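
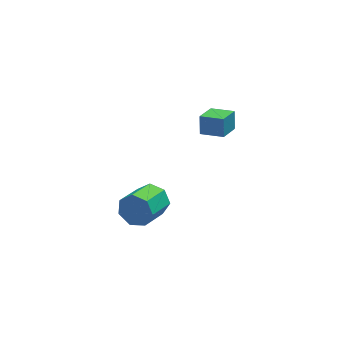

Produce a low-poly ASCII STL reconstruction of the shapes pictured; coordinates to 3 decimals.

solid 
facet normal -0.521 -0.789 0.327
outer loop
vertex 2.637 0.842 3.754
vertex 1.469 1.523 3.535
vertex 2.594 0.411 2.645
endloop
endfacet
facet normal 0.853 -0.497 0.160
outer loop
vertex 3.391 1.617 2.145
vertex 2.637 0.842 3.754
vertex 2.594 0.411 2.645
endloop
endfacet
facet normal -0.521 -0.789 0.327
outer loop
vertex 2.594 0.411 2.645
vertex 1.469 1.523 3.535
vertex 1.426 1.092 2.426
endloop
endfacet
facet normal -0.036 -0.362 -0.931
outer loop
vertex 1.426 1.092 2.426
vertex 3.391 1.617 2.145
vertex 2.594 0.411 2.645
endloop
endfacet
facet normal 0.036 0.362 0.931
outer loop
vertex 2.637 0.842 3.754
vertex 2.266 2.729 3.035
vertex 1.469 1.523 3.535
endloop
endfacet
facet normal 0.853 -0.497 0.160
outer loop
vertex 3.434 2.048 3.254
vertex 2.637 0.842 3.754
vertex 3.391 1.617 2.145
endloop
endfacet
facet normal 0.036 0.362 0.931
outer loop
vertex 3.434 2.048 3.254
vertex 2.266 2.729 3.035
vertex 2.637 0.842 3.754
endloop
endfacet
facet normal -0.853 0.497 -0.160
outer loop
vertex 1.469 1.523 3.535
vertex 2.266 2.729 3.035
vertex 1.426 1.092 2.426
endloop
endfacet
facet normal -0.036 -0.362 -0.931
outer loop
vertex 2.223 2.298 1.926
vertex 3.391 1.617 2.145
vertex 1.426 1.092 2.426
endloop
endfacet
facet normal -0.853 0.497 -0.160
outer loop
vertex 1.426 1.092 2.426
vertex 2.266 2.729 3.035
vertex 2.223 2.298 1.926
endloop
endfacet
facet normal 0.521 0.789 -0.327
outer loop
vertex 2.223 2.298 1.926
vertex 3.434 2.048 3.254
vertex 3.391 1.617 2.145
endloop
endfacet
facet normal 0.521 0.789 -0.327
outer loop
vertex 2.266 2.729 3.035
vertex 3.434 2.048 3.254
vertex 2.223 2.298 1.926
endloop
endfacet
facet normal 0.565 0.756 -0.330
outer loop
vertex -0.331 2.246 -3.408
vertex -0.978 2.349 -4.28
vertex -1.063 2.836 -3.309
endloop
endfacet
facet normal 0.285 0.196 0.938
outer loop
vertex -0.331 2.246 -3.408
vertex -1.063 2.836 -3.309
vertex -1.496 0.688 -2.728
endloop
endfacet
facet normal 0.285 0.196 0.938
outer loop
vertex -1.496 0.688 -2.728
vertex -1.063 2.836 -3.309
vertex -2.228 1.279 -2.629
endloop
endfacet
facet normal -0.566 -0.756 0.330
outer loop
vertex -1.496 0.688 -2.728
vertex -2.228 1.279 -2.629
vertex -2.142 0.791 -3.6
endloop
endfacet
facet normal 0.565 0.756 -0.330
outer loop
vertex -1.063 2.836 -3.309
vertex -0.978 2.349 -4.28
vertex -1.731 3.06 -3.941
endloop
endfacet
facet normal -0.427 0.611 0.667
outer loop
vertex -1.063 2.836 -3.309
vertex -1.731 3.06 -3.941
vertex -2.228 1.279 -2.629
endloop
endfacet
facet normal -0.427 0.611 0.667
outer loop
vertex -2.228 1.279 -2.629
vertex -1.731 3.06 -3.941
vertex -2.896 1.503 -3.261
endloop
endfacet
facet normal -0.566 -0.756 0.330
outer loop
vertex -2.228 1.279 -2.629
vertex -2.896 1.503 -3.261
vertex -2.142 0.791 -3.6
endloop
endfacet
facet normal 0.565 0.756 -0.330
outer loop
vertex -1.731 3.06 -3.941
vertex -0.978 2.349 -4.28
vertex -1.831 2.748 -4.828
endloop
endfacet
facet normal -0.818 0.565 -0.107
outer loop
vertex -1.731 3.06 -3.941
vertex -1.831 2.748 -4.828
vertex -2.896 1.503 -3.261
endloop
endfacet
facet normal -0.818 0.565 -0.107
outer loop
vertex -2.896 1.503 -3.261
vertex -1.831 2.748 -4.828
vertex -2.996 1.191 -4.149
endloop
endfacet
facet normal -0.566 -0.756 0.329
outer loop
vertex -2.896 1.503 -3.261
vertex -2.996 1.191 -4.149
vertex -2.142 0.791 -3.6
endloop
endfacet
facet normal 0.565 0.756 -0.330
outer loop
vertex -1.831 2.748 -4.828
vertex -0.978 2.349 -4.28
vertex -1.288 2.135 -5.302
endloop
endfacet
facet normal -0.592 0.094 -0.800
outer loop
vertex -1.831 2.748 -4.828
vertex -1.288 2.135 -5.302
vertex -2.996 1.191 -4.149
endloop
endfacet
facet normal -0.592 0.094 -0.800
outer loop
vertex -2.996 1.191 -4.149
vertex -1.288 2.135 -5.302
vertex -2.453 0.578 -4.623
endloop
endfacet
facet normal -0.566 -0.756 0.329
outer loop
vertex -2.996 1.191 -4.149
vertex -2.453 0.578 -4.623
vertex -2.142 0.791 -3.6
endloop
endfacet
facet normal 0.566 0.756 -0.330
outer loop
vertex -1.288 2.135 -5.302
vertex -0.978 2.349 -4.28
vertex -0.512 1.683 -5.007
endloop
endfacet
facet normal 0.078 -0.447 -0.891
outer loop
vertex -1.288 2.135 -5.302
vertex -0.512 1.683 -5.007
vertex -2.453 0.578 -4.623
endloop
endfacet
facet normal 0.079 -0.448 -0.891
outer loop
vertex -2.453 0.578 -4.623
vertex -0.512 1.683 -5.007
vertex -1.677 0.126 -4.327
endloop
endfacet
facet normal -0.566 -0.756 0.329
outer loop
vertex -2.453 0.578 -4.623
vertex -1.677 0.126 -4.327
vertex -2.142 0.791 -3.6
endloop
endfacet
facet normal 0.566 0.756 -0.330
outer loop
vertex -0.512 1.683 -5.007
vertex -0.978 2.349 -4.28
vertex -0.086 1.732 -4.164
endloop
endfacet
facet normal 0.691 -0.653 -0.311
outer loop
vertex -0.512 1.683 -5.007
vertex -0.086 1.732 -4.164
vertex -1.677 0.126 -4.327
endloop
endfacet
facet normal 0.691 -0.653 -0.311
outer loop
vertex -1.677 0.126 -4.327
vertex -0.086 1.732 -4.164
vertex -1.251 0.175 -3.484
endloop
endfacet
facet normal -0.566 -0.756 0.330
outer loop
vertex -1.677 0.126 -4.327
vertex -1.251 0.175 -3.484
vertex -2.142 0.791 -3.6
endloop
endfacet
facet normal 0.566 0.756 -0.330
outer loop
vertex -0.086 1.732 -4.164
vertex -0.978 2.349 -4.28
vertex -0.331 2.246 -3.408
endloop
endfacet
facet normal 0.783 -0.366 0.503
outer loop
vertex -0.086 1.732 -4.164
vertex -0.331 2.246 -3.408
vertex -1.251 0.175 -3.484
endloop
endfacet
facet normal 0.783 -0.366 0.502
outer loop
vertex -1.251 0.175 -3.484
vertex -0.331 2.246 -3.408
vertex -1.496 0.688 -2.728
endloop
endfacet
facet normal -0.566 -0.756 0.330
outer loop
vertex -1.251 0.175 -3.484
vertex -1.496 0.688 -2.728
vertex -2.142 0.791 -3.6
endloop
endfacet

endsolid


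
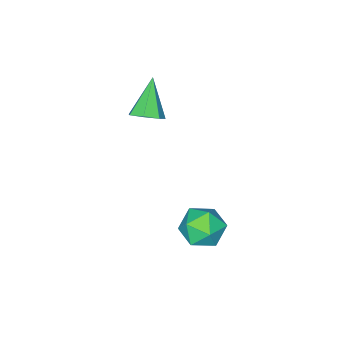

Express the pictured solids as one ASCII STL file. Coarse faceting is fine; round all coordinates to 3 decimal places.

solid 
facet normal -0.071 0.997 0.038
outer loop
vertex 2.641 1.522 -1.46
vertex 2.098 1.46 -0.848
vertex 2.899 1.511 -0.681
endloop
endfacet
facet normal 0.578 0.796 -0.180
outer loop
vertex 2.641 1.522 -1.46
vertex 2.899 1.511 -0.681
vertex 3.305 1.087 -1.254
endloop
endfacet
facet normal 0.500 0.399 -0.769
outer loop
vertex 2.641 1.522 -1.46
vertex 3.305 1.087 -1.254
vertex 2.754 0.774 -1.775
endloop
endfacet
facet normal -0.198 0.355 -0.914
outer loop
vertex 2.641 1.522 -1.46
vertex 2.754 0.774 -1.775
vertex 2.008 1.005 -1.524
endloop
endfacet
facet normal -0.550 0.725 -0.415
outer loop
vertex 2.641 1.522 -1.46
vertex 2.008 1.005 -1.524
vertex 2.098 1.46 -0.848
endloop
endfacet
facet normal 0.863 0.383 0.328
outer loop
vertex 3.305 1.087 -1.254
vertex 2.899 1.511 -0.681
vertex 3.172 0.755 -0.516
endloop
endfacet
facet normal -0.187 0.708 0.681
outer loop
vertex 2.899 1.511 -0.681
vertex 2.098 1.46 -0.848
vertex 2.426 0.986 -0.265
endloop
endfacet
facet normal -0.962 0.268 -0.053
outer loop
vertex 2.098 1.46 -0.848
vertex 2.008 1.005 -1.524
vertex 1.875 0.673 -0.786
endloop
endfacet
facet normal -0.391 -0.329 -0.860
outer loop
vertex 2.008 1.005 -1.524
vertex 2.754 0.774 -1.775
vertex 2.281 0.249 -1.359
endloop
endfacet
facet normal 0.737 -0.258 -0.625
outer loop
vertex 2.754 0.774 -1.775
vertex 3.305 1.087 -1.254
vertex 3.082 0.3 -1.192
endloop
endfacet
facet normal 0.198 -0.355 0.914
outer loop
vertex 2.539 0.238 -0.58
vertex 3.172 0.755 -0.516
vertex 2.426 0.986 -0.265
endloop
endfacet
facet normal -0.500 -0.399 0.769
outer loop
vertex 2.539 0.238 -0.58
vertex 2.426 0.986 -0.265
vertex 1.875 0.673 -0.786
endloop
endfacet
facet normal -0.578 -0.796 0.180
outer loop
vertex 2.539 0.238 -0.58
vertex 1.875 0.673 -0.786
vertex 2.281 0.249 -1.359
endloop
endfacet
facet normal 0.071 -0.997 -0.038
outer loop
vertex 2.539 0.238 -0.58
vertex 2.281 0.249 -1.359
vertex 3.082 0.3 -1.192
endloop
endfacet
facet normal 0.550 -0.725 0.415
outer loop
vertex 2.539 0.238 -0.58
vertex 3.082 0.3 -1.192
vertex 3.172 0.755 -0.516
endloop
endfacet
facet normal 0.391 0.329 0.860
outer loop
vertex 2.426 0.986 -0.265
vertex 3.172 0.755 -0.516
vertex 2.899 1.511 -0.681
endloop
endfacet
facet normal -0.737 0.258 0.625
outer loop
vertex 1.875 0.673 -0.786
vertex 2.426 0.986 -0.265
vertex 2.098 1.46 -0.848
endloop
endfacet
facet normal -0.863 -0.383 -0.328
outer loop
vertex 2.281 0.249 -1.359
vertex 1.875 0.673 -0.786
vertex 2.008 1.005 -1.524
endloop
endfacet
facet normal 0.187 -0.708 -0.681
outer loop
vertex 3.082 0.3 -1.192
vertex 2.281 0.249 -1.359
vertex 2.754 0.774 -1.775
endloop
endfacet
facet normal 0.962 -0.268 0.053
outer loop
vertex 3.172 0.755 -0.516
vertex 3.082 0.3 -1.192
vertex 3.305 1.087 -1.254
endloop
endfacet
facet normal 0.566 0.392 -0.725
outer loop
vertex 1.516 -2.907 1.129
vertex 1.147 -3.164 0.702
vertex 1.101 -2.606 0.968
endloop
endfacet
facet normal 0.075 0.549 0.833
outer loop
vertex 1.516 -2.907 1.129
vertex 1.101 -2.606 0.968
vertex 0.293 -3.756 1.798
endloop
endfacet
facet normal 0.566 0.392 -0.725
outer loop
vertex 1.101 -2.606 0.968
vertex 1.147 -3.164 0.702
vertex 0.72 -2.724 0.607
endloop
endfacet
facet normal -0.592 0.702 0.396
outer loop
vertex 1.101 -2.606 0.968
vertex 0.72 -2.724 0.607
vertex 0.293 -3.756 1.798
endloop
endfacet
facet normal 0.565 0.391 -0.727
outer loop
vertex 0.72 -2.724 0.607
vertex 1.147 -3.164 0.702
vertex 0.66 -3.174 0.318
endloop
endfacet
facet normal -0.963 0.225 -0.150
outer loop
vertex 0.72 -2.724 0.607
vertex 0.66 -3.174 0.318
vertex 0.293 -3.756 1.798
endloop
endfacet
facet normal 0.565 0.392 -0.726
outer loop
vertex 0.66 -3.174 0.318
vertex 1.147 -3.164 0.702
vertex 0.967 -3.616 0.318
endloop
endfacet
facet normal -0.755 -0.524 -0.393
outer loop
vertex 0.66 -3.174 0.318
vertex 0.967 -3.616 0.318
vertex 0.293 -3.756 1.798
endloop
endfacet
facet normal 0.565 0.392 -0.726
outer loop
vertex 0.967 -3.616 0.318
vertex 1.147 -3.164 0.702
vertex 1.409 -3.717 0.607
endloop
endfacet
facet normal -0.126 -0.981 -0.150
outer loop
vertex 0.967 -3.616 0.318
vertex 1.409 -3.717 0.607
vertex 0.293 -3.756 1.798
endloop
endfacet
facet normal 0.565 0.392 -0.726
outer loop
vertex 1.409 -3.717 0.607
vertex 1.147 -3.164 0.702
vertex 1.654 -3.402 0.968
endloop
endfacet
facet normal 0.449 -0.802 0.395
outer loop
vertex 1.409 -3.717 0.607
vertex 1.654 -3.402 0.968
vertex 0.293 -3.756 1.798
endloop
endfacet
facet normal 0.565 0.393 -0.725
outer loop
vertex 1.654 -3.402 0.968
vertex 1.147 -3.164 0.702
vertex 1.516 -2.907 1.129
endloop
endfacet
facet normal 0.540 -0.121 0.833
outer loop
vertex 1.654 -3.402 0.968
vertex 1.516 -2.907 1.129
vertex 0.293 -3.756 1.798
endloop
endfacet

endsolid


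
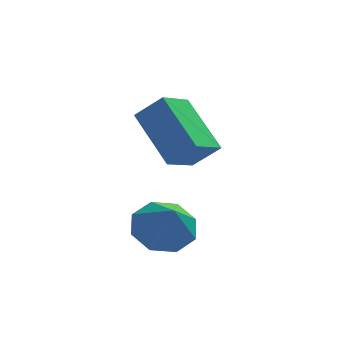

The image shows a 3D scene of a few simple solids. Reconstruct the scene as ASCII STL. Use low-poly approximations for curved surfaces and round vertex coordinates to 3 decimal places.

solid 
facet normal -0.561 -0.710 0.426
outer loop
vertex 1.382 -0.562 3.708
vertex 0.656 -0.409 3.008
vertex 2.177 -1.856 2.599
endloop
endfacet
facet normal 0.712 -0.150 0.686
outer loop
vertex 2.844 -1.011 2.092
vertex 1.382 -0.562 3.708
vertex 2.177 -1.856 2.599
endloop
endfacet
facet normal -0.561 -0.710 0.426
outer loop
vertex 2.177 -1.856 2.599
vertex 0.656 -0.409 3.008
vertex 1.451 -1.702 1.899
endloop
endfacet
facet normal 0.423 -0.688 -0.590
outer loop
vertex 1.451 -1.702 1.899
vertex 2.844 -1.011 2.092
vertex 2.177 -1.856 2.599
endloop
endfacet
facet normal -0.423 0.688 0.589
outer loop
vertex 1.382 -0.562 3.708
vertex 1.323 0.436 2.501
vertex 0.656 -0.409 3.008
endloop
endfacet
facet normal 0.712 -0.151 0.686
outer loop
vertex 2.049 0.282 3.201
vertex 1.382 -0.562 3.708
vertex 2.844 -1.011 2.092
endloop
endfacet
facet normal -0.423 0.688 0.590
outer loop
vertex 2.049 0.282 3.201
vertex 1.323 0.436 2.501
vertex 1.382 -0.562 3.708
endloop
endfacet
facet normal -0.712 0.150 -0.686
outer loop
vertex 0.656 -0.409 3.008
vertex 1.323 0.436 2.501
vertex 1.451 -1.702 1.899
endloop
endfacet
facet normal 0.423 -0.688 -0.589
outer loop
vertex 2.118 -0.858 1.392
vertex 2.844 -1.011 2.092
vertex 1.451 -1.702 1.899
endloop
endfacet
facet normal -0.712 0.151 -0.686
outer loop
vertex 1.451 -1.702 1.899
vertex 1.323 0.436 2.501
vertex 2.118 -0.858 1.392
endloop
endfacet
facet normal 0.561 0.710 -0.426
outer loop
vertex 2.118 -0.858 1.392
vertex 2.049 0.282 3.201
vertex 2.844 -1.011 2.092
endloop
endfacet
facet normal 0.561 0.710 -0.426
outer loop
vertex 1.323 0.436 2.501
vertex 2.049 0.282 3.201
vertex 2.118 -0.858 1.392
endloop
endfacet
facet normal -0.180 0.585 -0.791
outer loop
vertex 2.159 -2.039 0.086
vertex 1.346 -2.369 0.027
vertex 1.712 -1.688 0.447
endloop
endfacet
facet normal 0.708 0.209 0.674
outer loop
vertex 2.159 -2.039 0.086
vertex 1.712 -1.688 0.447
vertex 1.574 -3.111 1.033
endloop
endfacet
facet normal -0.179 0.584 -0.792
outer loop
vertex 1.712 -1.688 0.447
vertex 1.346 -2.369 0.027
vertex 1.05 -1.736 0.561
endloop
endfacet
facet normal 0.132 0.366 0.921
outer loop
vertex 1.712 -1.688 0.447
vertex 1.05 -1.736 0.561
vertex 1.574 -3.111 1.033
endloop
endfacet
facet normal -0.180 0.584 -0.792
outer loop
vertex 1.05 -1.736 0.561
vertex 1.346 -2.369 0.027
vertex 0.561 -2.155 0.363
endloop
endfacet
facet normal -0.463 0.125 0.878
outer loop
vertex 1.05 -1.736 0.561
vertex 0.561 -2.155 0.363
vertex 1.574 -3.111 1.033
endloop
endfacet
facet normal -0.180 0.584 -0.792
outer loop
vertex 0.561 -2.155 0.363
vertex 1.346 -2.369 0.027
vertex 0.532 -2.7 -0.032
endloop
endfacet
facet normal -0.731 -0.375 0.571
outer loop
vertex 0.561 -2.155 0.363
vertex 0.532 -2.7 -0.032
vertex 1.574 -3.111 1.033
endloop
endfacet
facet normal -0.180 0.583 -0.792
outer loop
vertex 0.532 -2.7 -0.032
vertex 1.346 -2.369 0.027
vertex 0.98 -3.051 -0.392
endloop
endfacet
facet normal -0.514 -0.839 0.179
outer loop
vertex 0.532 -2.7 -0.032
vertex 0.98 -3.051 -0.392
vertex 1.574 -3.111 1.033
endloop
endfacet
facet normal -0.180 0.583 -0.792
outer loop
vertex 0.98 -3.051 -0.392
vertex 1.346 -2.369 0.027
vertex 1.642 -3.003 -0.507
endloop
endfacet
facet normal 0.061 -0.996 -0.067
outer loop
vertex 0.98 -3.051 -0.392
vertex 1.642 -3.003 -0.507
vertex 1.574 -3.111 1.033
endloop
endfacet
facet normal -0.179 0.583 -0.792
outer loop
vertex 1.642 -3.003 -0.507
vertex 1.346 -2.369 0.027
vertex 2.13 -2.584 -0.309
endloop
endfacet
facet normal 0.657 -0.754 -0.024
outer loop
vertex 1.642 -3.003 -0.507
vertex 2.13 -2.584 -0.309
vertex 1.574 -3.111 1.033
endloop
endfacet
facet normal -0.179 0.584 -0.792
outer loop
vertex 2.13 -2.584 -0.309
vertex 1.346 -2.369 0.027
vertex 2.159 -2.039 0.086
endloop
endfacet
facet normal 0.925 -0.254 0.283
outer loop
vertex 2.13 -2.584 -0.309
vertex 2.159 -2.039 0.086
vertex 1.574 -3.111 1.033
endloop
endfacet

endsolid


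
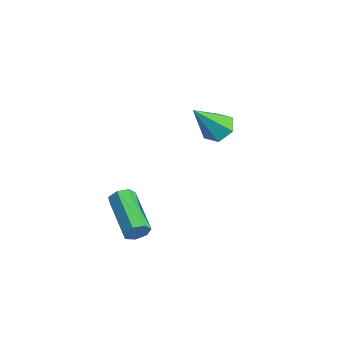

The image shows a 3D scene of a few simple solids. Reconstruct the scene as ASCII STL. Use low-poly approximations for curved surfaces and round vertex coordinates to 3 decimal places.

solid 
facet normal 0.939 -0.215 -0.269
outer loop
vertex 4.598 -0.853 -1.442
vertex 4.416 -1.077 -1.898
vertex 4.559 -0.564 -1.809
endloop
endfacet
facet normal 0.333 0.758 0.561
outer loop
vertex 4.598 -0.853 -1.442
vertex 4.559 -0.564 -1.809
vertex 2.785 -0.438 -0.925
endloop
endfacet
facet normal 0.333 0.759 0.560
outer loop
vertex 2.785 -0.438 -0.925
vertex 4.559 -0.564 -1.809
vertex 2.746 -0.15 -1.292
endloop
endfacet
facet normal -0.940 0.213 0.267
outer loop
vertex 2.785 -0.438 -0.925
vertex 2.746 -0.15 -1.292
vertex 2.604 -0.663 -1.382
endloop
endfacet
facet normal 0.939 -0.215 -0.267
outer loop
vertex 4.559 -0.564 -1.809
vertex 4.416 -1.077 -1.898
vertex 4.413 -0.662 -2.243
endloop
endfacet
facet normal 0.143 0.954 -0.263
outer loop
vertex 4.559 -0.564 -1.809
vertex 4.413 -0.662 -2.243
vertex 2.746 -0.15 -1.292
endloop
endfacet
facet normal 0.144 0.954 -0.261
outer loop
vertex 2.746 -0.15 -1.292
vertex 4.413 -0.662 -2.243
vertex 2.6 -0.247 -1.727
endloop
endfacet
facet normal -0.940 0.213 0.268
outer loop
vertex 2.746 -0.15 -1.292
vertex 2.6 -0.247 -1.727
vertex 2.604 -0.663 -1.382
endloop
endfacet
facet normal 0.939 -0.216 -0.268
outer loop
vertex 4.413 -0.662 -2.243
vertex 4.416 -1.077 -1.898
vertex 4.269 -1.072 -2.418
endloop
endfacet
facet normal -0.154 0.433 -0.888
outer loop
vertex 4.413 -0.662 -2.243
vertex 4.269 -1.072 -2.418
vertex 2.6 -0.247 -1.727
endloop
endfacet
facet normal -0.155 0.430 -0.889
outer loop
vertex 2.6 -0.247 -1.727
vertex 4.269 -1.072 -2.418
vertex 2.457 -0.658 -1.901
endloop
endfacet
facet normal -0.939 0.213 0.268
outer loop
vertex 2.6 -0.247 -1.727
vertex 2.457 -0.658 -1.901
vertex 2.604 -0.663 -1.382
endloop
endfacet
facet normal 0.940 -0.213 -0.268
outer loop
vertex 4.269 -1.072 -2.418
vertex 4.416 -1.077 -1.898
vertex 4.237 -1.486 -2.201
endloop
endfacet
facet normal -0.336 -0.417 -0.845
outer loop
vertex 4.269 -1.072 -2.418
vertex 4.237 -1.486 -2.201
vertex 2.457 -0.658 -1.901
endloop
endfacet
facet normal -0.336 -0.416 -0.845
outer loop
vertex 2.457 -0.658 -1.901
vertex 4.237 -1.486 -2.201
vertex 2.424 -1.072 -1.684
endloop
endfacet
facet normal -0.939 0.215 0.268
outer loop
vertex 2.457 -0.658 -1.901
vertex 2.424 -1.072 -1.684
vertex 2.604 -0.663 -1.382
endloop
endfacet
facet normal 0.940 -0.214 -0.266
outer loop
vertex 4.237 -1.486 -2.201
vertex 4.416 -1.077 -1.898
vertex 4.339 -1.592 -1.756
endloop
endfacet
facet normal -0.264 -0.950 -0.166
outer loop
vertex 4.237 -1.486 -2.201
vertex 4.339 -1.592 -1.756
vertex 2.424 -1.072 -1.684
endloop
endfacet
facet normal -0.264 -0.950 -0.166
outer loop
vertex 2.424 -1.072 -1.684
vertex 4.339 -1.592 -1.756
vertex 2.526 -1.178 -1.24
endloop
endfacet
facet normal -0.939 0.216 0.267
outer loop
vertex 2.424 -1.072 -1.684
vertex 2.526 -1.178 -1.24
vertex 2.604 -0.663 -1.382
endloop
endfacet
facet normal 0.939 -0.215 -0.269
outer loop
vertex 4.339 -1.592 -1.756
vertex 4.416 -1.077 -1.898
vertex 4.5 -1.31 -1.419
endloop
endfacet
facet normal 0.007 -0.768 0.640
outer loop
vertex 4.339 -1.592 -1.756
vertex 4.5 -1.31 -1.419
vertex 2.526 -1.178 -1.24
endloop
endfacet
facet normal 0.006 -0.769 0.639
outer loop
vertex 2.526 -1.178 -1.24
vertex 4.5 -1.31 -1.419
vertex 2.687 -0.896 -0.902
endloop
endfacet
facet normal -0.939 0.216 0.267
outer loop
vertex 2.526 -1.178 -1.24
vertex 2.687 -0.896 -0.902
vertex 2.604 -0.663 -1.382
endloop
endfacet
facet normal 0.939 -0.215 -0.269
outer loop
vertex 4.5 -1.31 -1.419
vertex 4.416 -1.077 -1.898
vertex 4.598 -0.853 -1.442
endloop
endfacet
facet normal 0.272 -0.010 0.962
outer loop
vertex 4.5 -1.31 -1.419
vertex 4.598 -0.853 -1.442
vertex 2.687 -0.896 -0.902
endloop
endfacet
facet normal 0.272 -0.010 0.962
outer loop
vertex 2.687 -0.896 -0.902
vertex 4.598 -0.853 -1.442
vertex 2.785 -0.438 -0.925
endloop
endfacet
facet normal -0.940 0.214 0.267
outer loop
vertex 2.687 -0.896 -0.902
vertex 2.785 -0.438 -0.925
vertex 2.604 -0.663 -1.382
endloop
endfacet
facet normal 0.007 0.591 -0.806
outer loop
vertex 2.468 3.702 -0.296
vertex 1.887 4.061 -0.038
vertex 2.56 4.286 0.133
endloop
endfacet
facet normal 0.941 -0.285 0.186
outer loop
vertex 2.468 3.702 -0.296
vertex 2.56 4.286 0.133
vertex 1.873 2.919 1.518
endloop
endfacet
facet normal 0.007 0.592 -0.806
outer loop
vertex 2.56 4.286 0.133
vertex 1.887 4.061 -0.038
vertex 1.979 4.644 0.391
endloop
endfacet
facet normal 0.573 0.423 0.702
outer loop
vertex 2.56 4.286 0.133
vertex 1.979 4.644 0.391
vertex 1.873 2.919 1.518
endloop
endfacet
facet normal 0.008 0.592 -0.806
outer loop
vertex 1.979 4.644 0.391
vertex 1.887 4.061 -0.038
vertex 1.306 4.42 0.22
endloop
endfacet
facet normal -0.369 0.524 0.767
outer loop
vertex 1.979 4.644 0.391
vertex 1.306 4.42 0.22
vertex 1.873 2.919 1.518
endloop
endfacet
facet normal 0.007 0.591 -0.806
outer loop
vertex 1.306 4.42 0.22
vertex 1.887 4.061 -0.038
vertex 1.214 3.836 -0.209
endloop
endfacet
facet normal -0.945 -0.083 0.316
outer loop
vertex 1.306 4.42 0.22
vertex 1.214 3.836 -0.209
vertex 1.873 2.919 1.518
endloop
endfacet
facet normal 0.007 0.591 -0.806
outer loop
vertex 1.214 3.836 -0.209
vertex 1.887 4.061 -0.038
vertex 1.795 3.477 -0.467
endloop
endfacet
facet normal -0.578 -0.791 -0.200
outer loop
vertex 1.214 3.836 -0.209
vertex 1.795 3.477 -0.467
vertex 1.873 2.919 1.518
endloop
endfacet
facet normal 0.007 0.591 -0.806
outer loop
vertex 1.795 3.477 -0.467
vertex 1.887 4.061 -0.038
vertex 2.468 3.702 -0.296
endloop
endfacet
facet normal 0.366 -0.892 -0.265
outer loop
vertex 1.795 3.477 -0.467
vertex 2.468 3.702 -0.296
vertex 1.873 2.919 1.518
endloop
endfacet

endsolid


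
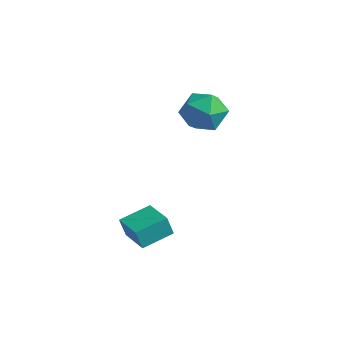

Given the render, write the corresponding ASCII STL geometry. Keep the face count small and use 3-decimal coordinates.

solid 
facet normal -0.957 0.264 -0.119
outer loop
vertex -1.041 -2.759 -0.754
vertex -0.714 -1.42 -0.41
vertex -0.875 -2.566 -1.659
endloop
endfacet
facet normal -0.231 -0.942 -0.243
outer loop
vertex 0.474 -2.94 -1.49
vertex -1.041 -2.759 -0.754
vertex -0.875 -2.566 -1.659
endloop
endfacet
facet normal -0.957 0.265 -0.119
outer loop
vertex -0.875 -2.566 -1.659
vertex -0.714 -1.42 -0.41
vertex -0.548 -1.228 -1.315
endloop
endfacet
facet normal 0.177 0.204 -0.963
outer loop
vertex -0.548 -1.228 -1.315
vertex 0.474 -2.94 -1.49
vertex -0.875 -2.566 -1.659
endloop
endfacet
facet normal -0.177 -0.204 0.963
outer loop
vertex -1.041 -2.759 -0.754
vertex 0.635 -1.794 -0.241
vertex -0.714 -1.42 -0.41
endloop
endfacet
facet normal -0.230 -0.943 -0.242
outer loop
vertex 0.308 -3.132 -0.585
vertex -1.041 -2.759 -0.754
vertex 0.474 -2.94 -1.49
endloop
endfacet
facet normal -0.177 -0.204 0.963
outer loop
vertex 0.308 -3.132 -0.585
vertex 0.635 -1.794 -0.241
vertex -1.041 -2.759 -0.754
endloop
endfacet
facet normal 0.231 0.942 0.242
outer loop
vertex -0.714 -1.42 -0.41
vertex 0.635 -1.794 -0.241
vertex -0.548 -1.228 -1.315
endloop
endfacet
facet normal 0.177 0.204 -0.963
outer loop
vertex 0.801 -1.601 -1.146
vertex 0.474 -2.94 -1.49
vertex -0.548 -1.228 -1.315
endloop
endfacet
facet normal 0.230 0.942 0.243
outer loop
vertex -0.548 -1.228 -1.315
vertex 0.635 -1.794 -0.241
vertex 0.801 -1.601 -1.146
endloop
endfacet
facet normal 0.957 -0.264 0.119
outer loop
vertex 0.801 -1.601 -1.146
vertex 0.308 -3.132 -0.585
vertex 0.474 -2.94 -1.49
endloop
endfacet
facet normal 0.957 -0.265 0.119
outer loop
vertex 0.635 -1.794 -0.241
vertex 0.308 -3.132 -0.585
vertex 0.801 -1.601 -1.146
endloop
endfacet
facet normal 0.351 0.932 -0.091
outer loop
vertex -0.32 2.021 3.195
vertex -0.674 2.251 4.181
vertex 0.317 1.864 4.043
endloop
endfacet
facet normal 0.744 0.474 -0.471
outer loop
vertex -0.32 2.021 3.195
vertex 0.317 1.864 4.043
vertex 0.283 1.136 3.257
endloop
endfacet
facet normal 0.314 0.148 -0.938
outer loop
vertex -0.32 2.021 3.195
vertex 0.283 1.136 3.257
vertex -0.729 1.072 2.908
endloop
endfacet
facet normal -0.345 0.405 -0.847
outer loop
vertex -0.32 2.021 3.195
vertex -0.729 1.072 2.908
vertex -1.321 1.761 3.479
endloop
endfacet
facet normal -0.323 0.890 -0.323
outer loop
vertex -0.32 2.021 3.195
vertex -1.321 1.761 3.479
vertex -0.674 2.251 4.181
endloop
endfacet
facet normal 0.999 -0.021 -0.024
outer loop
vertex 0.283 1.136 3.257
vertex 0.317 1.864 4.043
vertex 0.301 0.819 4.281
endloop
endfacet
facet normal 0.364 0.721 0.590
outer loop
vertex 0.317 1.864 4.043
vertex -0.674 2.251 4.181
vertex -0.291 1.508 4.852
endloop
endfacet
facet normal -0.727 0.652 0.215
outer loop
vertex -0.674 2.251 4.181
vertex -1.321 1.761 3.479
vertex -1.303 1.444 4.503
endloop
endfacet
facet normal -0.764 -0.132 -0.632
outer loop
vertex -1.321 1.761 3.479
vertex -0.729 1.072 2.908
vertex -1.337 0.716 3.717
endloop
endfacet
facet normal 0.304 -0.548 -0.780
outer loop
vertex -0.729 1.072 2.908
vertex 0.283 1.136 3.257
vertex -0.346 0.329 3.579
endloop
endfacet
facet normal 0.345 -0.405 0.847
outer loop
vertex -0.7 0.559 4.565
vertex 0.301 0.819 4.281
vertex -0.291 1.508 4.852
endloop
endfacet
facet normal -0.314 -0.148 0.938
outer loop
vertex -0.7 0.559 4.565
vertex -0.291 1.508 4.852
vertex -1.303 1.444 4.503
endloop
endfacet
facet normal -0.744 -0.474 0.471
outer loop
vertex -0.7 0.559 4.565
vertex -1.303 1.444 4.503
vertex -1.337 0.716 3.717
endloop
endfacet
facet normal -0.351 -0.932 0.091
outer loop
vertex -0.7 0.559 4.565
vertex -1.337 0.716 3.717
vertex -0.346 0.329 3.579
endloop
endfacet
facet normal 0.323 -0.890 0.323
outer loop
vertex -0.7 0.559 4.565
vertex -0.346 0.329 3.579
vertex 0.301 0.819 4.281
endloop
endfacet
facet normal 0.764 0.132 0.632
outer loop
vertex -0.291 1.508 4.852
vertex 0.301 0.819 4.281
vertex 0.317 1.864 4.043
endloop
endfacet
facet normal -0.304 0.548 0.780
outer loop
vertex -1.303 1.444 4.503
vertex -0.291 1.508 4.852
vertex -0.674 2.251 4.181
endloop
endfacet
facet normal -0.999 0.021 0.024
outer loop
vertex -1.337 0.716 3.717
vertex -1.303 1.444 4.503
vertex -1.321 1.761 3.479
endloop
endfacet
facet normal -0.364 -0.721 -0.590
outer loop
vertex -0.346 0.329 3.579
vertex -1.337 0.716 3.717
vertex -0.729 1.072 2.908
endloop
endfacet
facet normal 0.727 -0.652 -0.215
outer loop
vertex 0.301 0.819 4.281
vertex -0.346 0.329 3.579
vertex 0.283 1.136 3.257
endloop
endfacet

endsolid


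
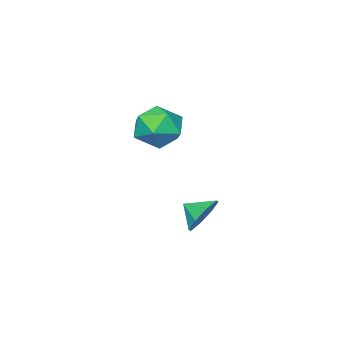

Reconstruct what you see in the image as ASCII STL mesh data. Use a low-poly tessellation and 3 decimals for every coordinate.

solid 
facet normal 0.424 0.835 -0.350
outer loop
vertex -2.808 -1.714 0.205
vertex -3.391 -1.048 1.089
vertex -2.258 -1.529 1.313
endloop
endfacet
facet normal 0.844 0.269 -0.464
outer loop
vertex -2.808 -1.714 0.205
vertex -2.258 -1.529 1.313
vertex -2.2 -2.653 0.766
endloop
endfacet
facet normal 0.477 -0.202 -0.855
outer loop
vertex -2.808 -1.714 0.205
vertex -2.2 -2.653 0.766
vertex -3.298 -2.866 0.204
endloop
endfacet
facet normal -0.168 0.072 -0.983
outer loop
vertex -2.808 -1.714 0.205
vertex -3.298 -2.866 0.204
vertex -4.033 -1.874 0.403
endloop
endfacet
facet normal -0.202 0.714 -0.671
outer loop
vertex -2.808 -1.714 0.205
vertex -4.033 -1.874 0.403
vertex -3.391 -1.048 1.089
endloop
endfacet
facet normal 0.985 -0.031 0.168
outer loop
vertex -2.2 -2.653 0.766
vertex -2.258 -1.529 1.313
vertex -2.407 -2.566 1.997
endloop
endfacet
facet normal 0.306 0.885 0.352
outer loop
vertex -2.258 -1.529 1.313
vertex -3.391 -1.048 1.089
vertex -3.142 -1.574 2.196
endloop
endfacet
facet normal -0.706 0.688 -0.167
outer loop
vertex -3.391 -1.048 1.089
vertex -4.033 -1.874 0.403
vertex -4.24 -1.787 1.634
endloop
endfacet
facet normal -0.653 -0.349 -0.672
outer loop
vertex -4.033 -1.874 0.403
vertex -3.298 -2.866 0.204
vertex -4.182 -2.911 1.087
endloop
endfacet
facet normal 0.392 -0.794 -0.465
outer loop
vertex -3.298 -2.866 0.204
vertex -2.2 -2.653 0.766
vertex -3.049 -3.392 1.311
endloop
endfacet
facet normal 0.168 -0.072 0.983
outer loop
vertex -3.632 -2.726 2.195
vertex -2.407 -2.566 1.997
vertex -3.142 -1.574 2.196
endloop
endfacet
facet normal -0.477 0.202 0.855
outer loop
vertex -3.632 -2.726 2.195
vertex -3.142 -1.574 2.196
vertex -4.24 -1.787 1.634
endloop
endfacet
facet normal -0.844 -0.269 0.464
outer loop
vertex -3.632 -2.726 2.195
vertex -4.24 -1.787 1.634
vertex -4.182 -2.911 1.087
endloop
endfacet
facet normal -0.424 -0.835 0.350
outer loop
vertex -3.632 -2.726 2.195
vertex -4.182 -2.911 1.087
vertex -3.049 -3.392 1.311
endloop
endfacet
facet normal 0.202 -0.714 0.671
outer loop
vertex -3.632 -2.726 2.195
vertex -3.049 -3.392 1.311
vertex -2.407 -2.566 1.997
endloop
endfacet
facet normal 0.653 0.349 0.672
outer loop
vertex -3.142 -1.574 2.196
vertex -2.407 -2.566 1.997
vertex -2.258 -1.529 1.313
endloop
endfacet
facet normal -0.392 0.794 0.465
outer loop
vertex -4.24 -1.787 1.634
vertex -3.142 -1.574 2.196
vertex -3.391 -1.048 1.089
endloop
endfacet
facet normal -0.985 0.031 -0.168
outer loop
vertex -4.182 -2.911 1.087
vertex -4.24 -1.787 1.634
vertex -4.033 -1.874 0.403
endloop
endfacet
facet normal -0.306 -0.885 -0.352
outer loop
vertex -3.049 -3.392 1.311
vertex -4.182 -2.911 1.087
vertex -3.298 -2.866 0.204
endloop
endfacet
facet normal 0.706 -0.688 0.167
outer loop
vertex -2.407 -2.566 1.997
vertex -3.049 -3.392 1.311
vertex -2.2 -2.653 0.766
endloop
endfacet
facet normal -0.297 0.825 -0.480
outer loop
vertex 0.198 2.978 -2.008
vertex -0.672 2.951 -1.515
vertex 0.222 3.369 -1.35
endloop
endfacet
facet normal 0.907 -0.376 0.190
outer loop
vertex 0.198 2.978 -2.008
vertex 0.222 3.369 -1.35
vertex -0.368 2.109 -1.025
endloop
endfacet
facet normal -0.298 0.826 -0.479
outer loop
vertex 0.222 3.369 -1.35
vertex -0.672 2.951 -1.515
vertex -0.277 3.515 -0.789
endloop
endfacet
facet normal 0.716 -0.160 0.679
outer loop
vertex 0.222 3.369 -1.35
vertex -0.277 3.515 -0.789
vertex -0.368 2.109 -1.025
endloop
endfacet
facet normal -0.298 0.826 -0.479
outer loop
vertex -0.277 3.515 -0.789
vertex -0.672 2.951 -1.515
vertex -1.008 3.331 -0.652
endloop
endfacet
facet normal 0.224 -0.175 0.959
outer loop
vertex -0.277 3.515 -0.789
vertex -1.008 3.331 -0.652
vertex -0.368 2.109 -1.025
endloop
endfacet
facet normal -0.298 0.825 -0.480
outer loop
vertex -1.008 3.331 -0.652
vertex -0.672 2.951 -1.515
vertex -1.541 2.924 -1.021
endloop
endfacet
facet normal -0.284 -0.413 0.865
outer loop
vertex -1.008 3.331 -0.652
vertex -1.541 2.924 -1.021
vertex -0.368 2.109 -1.025
endloop
endfacet
facet normal -0.298 0.825 -0.480
outer loop
vertex -1.541 2.924 -1.021
vertex -0.672 2.951 -1.515
vertex -1.565 2.533 -1.679
endloop
endfacet
facet normal -0.507 -0.733 0.454
outer loop
vertex -1.541 2.924 -1.021
vertex -1.565 2.533 -1.679
vertex -0.368 2.109 -1.025
endloop
endfacet
facet normal -0.298 0.825 -0.480
outer loop
vertex -1.565 2.533 -1.679
vertex -0.672 2.951 -1.515
vertex -1.066 2.387 -2.24
endloop
endfacet
facet normal -0.317 -0.948 -0.035
outer loop
vertex -1.565 2.533 -1.679
vertex -1.066 2.387 -2.24
vertex -0.368 2.109 -1.025
endloop
endfacet
facet normal -0.299 0.825 -0.479
outer loop
vertex -1.066 2.387 -2.24
vertex -0.672 2.951 -1.515
vertex -0.336 2.572 -2.377
endloop
endfacet
facet normal 0.177 -0.932 -0.315
outer loop
vertex -1.066 2.387 -2.24
vertex -0.336 2.572 -2.377
vertex -0.368 2.109 -1.025
endloop
endfacet
facet normal -0.297 0.826 -0.479
outer loop
vertex -0.336 2.572 -2.377
vertex -0.672 2.951 -1.515
vertex 0.198 2.978 -2.008
endloop
endfacet
facet normal 0.683 -0.696 -0.222
outer loop
vertex -0.336 2.572 -2.377
vertex 0.198 2.978 -2.008
vertex -0.368 2.109 -1.025
endloop
endfacet

endsolid


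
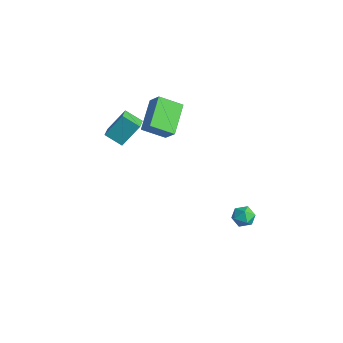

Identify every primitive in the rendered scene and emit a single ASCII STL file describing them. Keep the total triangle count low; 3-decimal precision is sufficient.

solid 
facet normal -0.821 0.256 0.510
outer loop
vertex 3.248 3.611 -2.19
vertex 3.44 3.16 -1.655
vertex 3.662 3.85 -1.644
endloop
endfacet
facet normal -0.596 0.796 0.103
outer loop
vertex 3.248 3.611 -2.19
vertex 3.662 3.85 -1.644
vertex 3.81 4.049 -2.326
endloop
endfacet
facet normal -0.585 0.573 -0.574
outer loop
vertex 3.248 3.611 -2.19
vertex 3.81 4.049 -2.326
vertex 3.679 3.481 -2.759
endloop
endfacet
facet normal -0.804 -0.108 -0.585
outer loop
vertex 3.248 3.611 -2.19
vertex 3.679 3.481 -2.759
vertex 3.451 2.932 -2.344
endloop
endfacet
facet normal -0.949 -0.303 0.085
outer loop
vertex 3.248 3.611 -2.19
vertex 3.451 2.932 -2.344
vertex 3.44 3.16 -1.655
endloop
endfacet
facet normal 0.074 0.953 0.294
outer loop
vertex 3.81 4.049 -2.326
vertex 3.662 3.85 -1.644
vertex 4.349 3.868 -1.876
endloop
endfacet
facet normal -0.290 0.078 0.954
outer loop
vertex 3.662 3.85 -1.644
vertex 3.44 3.16 -1.655
vertex 4.121 3.319 -1.461
endloop
endfacet
facet normal -0.499 -0.825 0.265
outer loop
vertex 3.44 3.16 -1.655
vertex 3.451 2.932 -2.344
vertex 3.99 2.751 -1.894
endloop
endfacet
facet normal -0.263 -0.510 -0.819
outer loop
vertex 3.451 2.932 -2.344
vertex 3.679 3.481 -2.759
vertex 4.138 2.95 -2.576
endloop
endfacet
facet normal 0.091 0.590 -0.802
outer loop
vertex 3.679 3.481 -2.759
vertex 3.81 4.049 -2.326
vertex 4.36 3.64 -2.565
endloop
endfacet
facet normal 0.804 0.108 0.585
outer loop
vertex 4.552 3.189 -2.03
vertex 4.349 3.868 -1.876
vertex 4.121 3.319 -1.461
endloop
endfacet
facet normal 0.585 -0.573 0.574
outer loop
vertex 4.552 3.189 -2.03
vertex 4.121 3.319 -1.461
vertex 3.99 2.751 -1.894
endloop
endfacet
facet normal 0.596 -0.796 -0.103
outer loop
vertex 4.552 3.189 -2.03
vertex 3.99 2.751 -1.894
vertex 4.138 2.95 -2.576
endloop
endfacet
facet normal 0.821 -0.256 -0.510
outer loop
vertex 4.552 3.189 -2.03
vertex 4.138 2.95 -2.576
vertex 4.36 3.64 -2.565
endloop
endfacet
facet normal 0.949 0.303 -0.085
outer loop
vertex 4.552 3.189 -2.03
vertex 4.36 3.64 -2.565
vertex 4.349 3.868 -1.876
endloop
endfacet
facet normal 0.263 0.510 0.819
outer loop
vertex 4.121 3.319 -1.461
vertex 4.349 3.868 -1.876
vertex 3.662 3.85 -1.644
endloop
endfacet
facet normal -0.091 -0.590 0.802
outer loop
vertex 3.99 2.751 -1.894
vertex 4.121 3.319 -1.461
vertex 3.44 3.16 -1.655
endloop
endfacet
facet normal -0.074 -0.953 -0.294
outer loop
vertex 4.138 2.95 -2.576
vertex 3.99 2.751 -1.894
vertex 3.451 2.932 -2.344
endloop
endfacet
facet normal 0.290 -0.078 -0.954
outer loop
vertex 4.36 3.64 -2.565
vertex 4.138 2.95 -2.576
vertex 3.679 3.481 -2.759
endloop
endfacet
facet normal 0.499 0.825 -0.265
outer loop
vertex 4.349 3.868 -1.876
vertex 4.36 3.64 -2.565
vertex 3.81 4.049 -2.326
endloop
endfacet
facet normal -0.722 0.603 -0.339
outer loop
vertex -3.858 0.802 2.573
vertex -3.052 1.417 1.949
vertex -4.095 -0.219 1.261
endloop
endfacet
facet normal -0.678 -0.516 0.524
outer loop
vertex -3.308 -0.877 1.631
vertex -3.858 0.802 2.573
vertex -4.095 -0.219 1.261
endloop
endfacet
facet normal -0.722 0.603 -0.339
outer loop
vertex -4.095 -0.219 1.261
vertex -3.052 1.417 1.949
vertex -3.289 0.395 0.637
endloop
endfacet
facet normal -0.141 -0.608 -0.781
outer loop
vertex -3.289 0.395 0.637
vertex -3.308 -0.877 1.631
vertex -4.095 -0.219 1.261
endloop
endfacet
facet normal 0.141 0.608 0.781
outer loop
vertex -3.858 0.802 2.573
vertex -2.265 0.759 2.319
vertex -3.052 1.417 1.949
endloop
endfacet
facet normal -0.677 -0.516 0.524
outer loop
vertex -3.071 0.145 2.943
vertex -3.858 0.802 2.573
vertex -3.308 -0.877 1.631
endloop
endfacet
facet normal 0.141 0.609 0.781
outer loop
vertex -3.071 0.145 2.943
vertex -2.265 0.759 2.319
vertex -3.858 0.802 2.573
endloop
endfacet
facet normal 0.678 0.516 -0.524
outer loop
vertex -3.052 1.417 1.949
vertex -2.265 0.759 2.319
vertex -3.289 0.395 0.637
endloop
endfacet
facet normal -0.141 -0.608 -0.781
outer loop
vertex -2.502 -0.262 1.007
vertex -3.308 -0.877 1.631
vertex -3.289 0.395 0.637
endloop
endfacet
facet normal 0.677 0.516 -0.524
outer loop
vertex -3.289 0.395 0.637
vertex -2.265 0.759 2.319
vertex -2.502 -0.262 1.007
endloop
endfacet
facet normal 0.722 -0.603 0.339
outer loop
vertex -2.502 -0.262 1.007
vertex -3.071 0.145 2.943
vertex -3.308 -0.877 1.631
endloop
endfacet
facet normal 0.722 -0.603 0.339
outer loop
vertex -2.265 0.759 2.319
vertex -3.071 0.145 2.943
vertex -2.502 -0.262 1.007
endloop
endfacet
facet normal -0.679 -0.096 -0.728
outer loop
vertex -4.551 2.832 2.04
vertex -3.877 4.013 1.256
vertex -3.277 1.437 1.035
endloop
endfacet
facet normal -0.429 -0.752 0.500
outer loop
vertex -2.503 1.547 1.864
vertex -4.551 2.832 2.04
vertex -3.277 1.437 1.035
endloop
endfacet
facet normal -0.679 -0.096 -0.728
outer loop
vertex -3.277 1.437 1.035
vertex -3.877 4.013 1.256
vertex -2.603 2.619 0.25
endloop
endfacet
facet normal 0.596 -0.652 -0.470
outer loop
vertex -2.603 2.619 0.25
vertex -2.503 1.547 1.864
vertex -3.277 1.437 1.035
endloop
endfacet
facet normal -0.596 0.652 0.470
outer loop
vertex -4.551 2.832 2.04
vertex -3.103 4.123 2.085
vertex -3.877 4.013 1.256
endloop
endfacet
facet normal -0.429 -0.753 0.499
outer loop
vertex -3.777 2.941 2.87
vertex -4.551 2.832 2.04
vertex -2.503 1.547 1.864
endloop
endfacet
facet normal -0.596 0.652 0.470
outer loop
vertex -3.777 2.941 2.87
vertex -3.103 4.123 2.085
vertex -4.551 2.832 2.04
endloop
endfacet
facet normal 0.429 0.753 -0.500
outer loop
vertex -3.877 4.013 1.256
vertex -3.103 4.123 2.085
vertex -2.603 2.619 0.25
endloop
endfacet
facet normal 0.596 -0.652 -0.470
outer loop
vertex -1.829 2.728 1.08
vertex -2.503 1.547 1.864
vertex -2.603 2.619 0.25
endloop
endfacet
facet normal 0.430 0.752 -0.499
outer loop
vertex -2.603 2.619 0.25
vertex -3.103 4.123 2.085
vertex -1.829 2.728 1.08
endloop
endfacet
facet normal 0.679 0.096 0.728
outer loop
vertex -1.829 2.728 1.08
vertex -3.777 2.941 2.87
vertex -2.503 1.547 1.864
endloop
endfacet
facet normal 0.679 0.096 0.728
outer loop
vertex -3.103 4.123 2.085
vertex -3.777 2.941 2.87
vertex -1.829 2.728 1.08
endloop
endfacet

endsolid


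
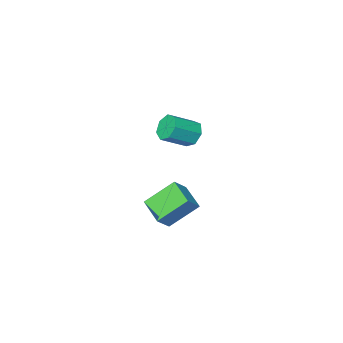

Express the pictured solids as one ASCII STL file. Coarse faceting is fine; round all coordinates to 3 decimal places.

solid 
facet normal -0.701 0.299 0.648
outer loop
vertex 1.443 3.265 0.468
vertex 1.601 4.595 0.026
vertex 0.732 3.117 -0.233
endloop
endfacet
facet normal -0.113 -0.943 0.313
outer loop
vertex 1.979 2.585 -1.386
vertex 1.443 3.265 0.468
vertex 0.732 3.117 -0.233
endloop
endfacet
facet normal -0.701 0.299 0.648
outer loop
vertex 0.732 3.117 -0.233
vertex 1.601 4.595 0.026
vertex 0.89 4.447 -0.675
endloop
endfacet
facet normal -0.705 -0.147 -0.694
outer loop
vertex 0.89 4.447 -0.675
vertex 1.979 2.585 -1.386
vertex 0.732 3.117 -0.233
endloop
endfacet
facet normal 0.705 0.147 0.694
outer loop
vertex 1.443 3.265 0.468
vertex 2.848 4.063 -1.127
vertex 1.601 4.595 0.026
endloop
endfacet
facet normal -0.113 -0.943 0.313
outer loop
vertex 2.69 2.733 -0.685
vertex 1.443 3.265 0.468
vertex 1.979 2.585 -1.386
endloop
endfacet
facet normal 0.705 0.147 0.694
outer loop
vertex 2.69 2.733 -0.685
vertex 2.848 4.063 -1.127
vertex 1.443 3.265 0.468
endloop
endfacet
facet normal 0.113 0.943 -0.313
outer loop
vertex 1.601 4.595 0.026
vertex 2.848 4.063 -1.127
vertex 0.89 4.447 -0.675
endloop
endfacet
facet normal -0.705 -0.147 -0.694
outer loop
vertex 2.137 3.915 -1.828
vertex 1.979 2.585 -1.386
vertex 0.89 4.447 -0.675
endloop
endfacet
facet normal 0.113 0.943 -0.313
outer loop
vertex 0.89 4.447 -0.675
vertex 2.848 4.063 -1.127
vertex 2.137 3.915 -1.828
endloop
endfacet
facet normal 0.701 -0.299 -0.648
outer loop
vertex 2.137 3.915 -1.828
vertex 2.69 2.733 -0.685
vertex 1.979 2.585 -1.386
endloop
endfacet
facet normal 0.701 -0.299 -0.648
outer loop
vertex 2.848 4.063 -1.127
vertex 2.69 2.733 -0.685
vertex 2.137 3.915 -1.828
endloop
endfacet
facet normal -0.851 0.161 -0.500
outer loop
vertex -2.582 -1.885 -1.333
vertex -2.995 -2.026 -0.675
vertex -2.71 -1.339 -0.939
endloop
endfacet
facet normal 0.490 0.583 -0.648
outer loop
vertex -2.582 -1.885 -1.333
vertex -2.71 -1.339 -0.939
vertex -1.271 -2.132 -0.563
endloop
endfacet
facet normal 0.490 0.582 -0.648
outer loop
vertex -1.271 -2.132 -0.563
vertex -2.71 -1.339 -0.939
vertex -1.4 -1.586 -0.17
endloop
endfacet
facet normal 0.851 -0.159 0.501
outer loop
vertex -1.271 -2.132 -0.563
vertex -1.4 -1.586 -0.17
vertex -1.685 -2.274 0.095
endloop
endfacet
facet normal -0.851 0.161 -0.500
outer loop
vertex -2.71 -1.339 -0.939
vertex -2.995 -2.026 -0.675
vertex -3.053 -1.31 -0.346
endloop
endfacet
facet normal 0.160 0.986 0.044
outer loop
vertex -2.71 -1.339 -0.939
vertex -3.053 -1.31 -0.346
vertex -1.4 -1.586 -0.17
endloop
endfacet
facet normal 0.160 0.986 0.046
outer loop
vertex -1.4 -1.586 -0.17
vertex -3.053 -1.31 -0.346
vertex -1.742 -1.558 0.423
endloop
endfacet
facet normal 0.852 -0.161 0.499
outer loop
vertex -1.4 -1.586 -0.17
vertex -1.742 -1.558 0.423
vertex -1.685 -2.274 0.095
endloop
endfacet
facet normal -0.851 0.161 -0.500
outer loop
vertex -3.053 -1.31 -0.346
vertex -2.995 -2.026 -0.675
vertex -3.352 -1.821 -0.001
endloop
endfacet
facet normal -0.291 0.647 0.705
outer loop
vertex -3.053 -1.31 -0.346
vertex -3.352 -1.821 -0.001
vertex -1.742 -1.558 0.423
endloop
endfacet
facet normal -0.291 0.648 0.703
outer loop
vertex -1.742 -1.558 0.423
vertex -3.352 -1.821 -0.001
vertex -2.042 -2.068 0.769
endloop
endfacet
facet normal 0.851 -0.161 0.500
outer loop
vertex -1.742 -1.558 0.423
vertex -2.042 -2.068 0.769
vertex -1.685 -2.274 0.095
endloop
endfacet
facet normal -0.851 0.161 -0.500
outer loop
vertex -3.352 -1.821 -0.001
vertex -2.995 -2.026 -0.675
vertex -3.383 -2.487 -0.163
endloop
endfacet
facet normal -0.523 -0.178 0.833
outer loop
vertex -3.352 -1.821 -0.001
vertex -3.383 -2.487 -0.163
vertex -2.042 -2.068 0.769
endloop
endfacet
facet normal -0.523 -0.179 0.833
outer loop
vertex -2.042 -2.068 0.769
vertex -3.383 -2.487 -0.163
vertex -2.072 -2.734 0.607
endloop
endfacet
facet normal 0.851 -0.160 0.500
outer loop
vertex -2.042 -2.068 0.769
vertex -2.072 -2.734 0.607
vertex -1.685 -2.274 0.095
endloop
endfacet
facet normal -0.851 0.160 -0.501
outer loop
vertex -3.383 -2.487 -0.163
vertex -2.995 -2.026 -0.675
vertex -3.121 -2.805 -0.71
endloop
endfacet
facet normal -0.360 -0.871 0.334
outer loop
vertex -3.383 -2.487 -0.163
vertex -3.121 -2.805 -0.71
vertex -2.072 -2.734 0.607
endloop
endfacet
facet normal -0.361 -0.870 0.335
outer loop
vertex -2.072 -2.734 0.607
vertex -3.121 -2.805 -0.71
vertex -1.811 -3.053 0.059
endloop
endfacet
facet normal 0.851 -0.161 0.499
outer loop
vertex -2.072 -2.734 0.607
vertex -1.811 -3.053 0.059
vertex -1.685 -2.274 0.095
endloop
endfacet
facet normal -0.851 0.160 -0.500
outer loop
vertex -3.121 -2.805 -0.71
vertex -2.995 -2.026 -0.675
vertex -2.765 -2.538 -1.231
endloop
endfacet
facet normal 0.072 -0.907 -0.415
outer loop
vertex -3.121 -2.805 -0.71
vertex -2.765 -2.538 -1.231
vertex -1.811 -3.053 0.059
endloop
endfacet
facet normal 0.073 -0.906 -0.416
outer loop
vertex -1.811 -3.053 0.059
vertex -2.765 -2.538 -1.231
vertex -1.454 -2.785 -0.462
endloop
endfacet
facet normal 0.851 -0.161 0.500
outer loop
vertex -1.811 -3.053 0.059
vertex -1.454 -2.785 -0.462
vertex -1.685 -2.274 0.095
endloop
endfacet
facet normal -0.851 0.160 -0.500
outer loop
vertex -2.765 -2.538 -1.231
vertex -2.995 -2.026 -0.675
vertex -2.582 -1.885 -1.333
endloop
endfacet
facet normal 0.452 -0.260 -0.853
outer loop
vertex -2.765 -2.538 -1.231
vertex -2.582 -1.885 -1.333
vertex -1.454 -2.785 -0.462
endloop
endfacet
facet normal 0.452 -0.259 -0.853
outer loop
vertex -1.454 -2.785 -0.462
vertex -2.582 -1.885 -1.333
vertex -1.271 -2.132 -0.563
endloop
endfacet
facet normal 0.851 -0.161 0.500
outer loop
vertex -1.454 -2.785 -0.462
vertex -1.271 -2.132 -0.563
vertex -1.685 -2.274 0.095
endloop
endfacet

endsolid


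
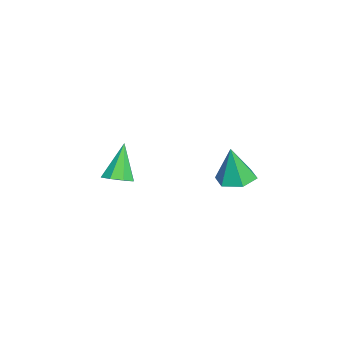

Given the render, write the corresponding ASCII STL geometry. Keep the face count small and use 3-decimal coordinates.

solid 
facet normal -0.035 0.140 -0.990
outer loop
vertex 3.349 2.024 -0.101
vertex 2.607 2.623 0.01
vertex 3.504 2.963 0.026
endloop
endfacet
facet normal 0.918 -0.198 0.345
outer loop
vertex 3.349 2.024 -0.101
vertex 3.504 2.963 0.026
vertex 2.673 2.357 1.89
endloop
endfacet
facet normal -0.035 0.140 -0.990
outer loop
vertex 3.504 2.963 0.026
vertex 2.607 2.623 0.01
vertex 2.762 3.562 0.137
endloop
endfacet
facet normal 0.594 0.648 0.476
outer loop
vertex 3.504 2.963 0.026
vertex 2.762 3.562 0.137
vertex 2.673 2.357 1.89
endloop
endfacet
facet normal -0.035 0.140 -0.990
outer loop
vertex 2.762 3.562 0.137
vertex 2.607 2.623 0.01
vertex 1.865 3.222 0.121
endloop
endfacet
facet normal -0.309 0.791 0.528
outer loop
vertex 2.762 3.562 0.137
vertex 1.865 3.222 0.121
vertex 2.673 2.357 1.89
endloop
endfacet
facet normal -0.035 0.140 -0.990
outer loop
vertex 1.865 3.222 0.121
vertex 2.607 2.623 0.01
vertex 1.709 2.283 -0.006
endloop
endfacet
facet normal -0.889 0.087 0.449
outer loop
vertex 1.865 3.222 0.121
vertex 1.709 2.283 -0.006
vertex 2.673 2.357 1.89
endloop
endfacet
facet normal -0.035 0.140 -0.990
outer loop
vertex 1.709 2.283 -0.006
vertex 2.607 2.623 0.01
vertex 2.451 1.684 -0.117
endloop
endfacet
facet normal -0.566 -0.760 0.318
outer loop
vertex 1.709 2.283 -0.006
vertex 2.451 1.684 -0.117
vertex 2.673 2.357 1.89
endloop
endfacet
facet normal -0.035 0.140 -0.990
outer loop
vertex 2.451 1.684 -0.117
vertex 2.607 2.623 0.01
vertex 3.349 2.024 -0.101
endloop
endfacet
facet normal 0.337 -0.903 0.266
outer loop
vertex 2.451 1.684 -0.117
vertex 3.349 2.024 -0.101
vertex 2.673 2.357 1.89
endloop
endfacet
facet normal 0.499 -0.107 -0.860
outer loop
vertex -1.927 -2.896 -3.336
vertex -2.6 -3.285 -3.678
vertex -2.336 -2.48 -3.625
endloop
endfacet
facet normal 0.390 0.752 0.531
outer loop
vertex -1.927 -2.896 -3.336
vertex -2.336 -2.48 -3.625
vertex -3.68 -3.055 -1.822
endloop
endfacet
facet normal 0.499 -0.107 -0.860
outer loop
vertex -2.336 -2.48 -3.625
vertex -2.6 -3.285 -3.678
vertex -2.899 -2.536 -3.945
endloop
endfacet
facet normal -0.191 0.967 0.166
outer loop
vertex -2.336 -2.48 -3.625
vertex -2.899 -2.536 -3.945
vertex -3.68 -3.055 -1.822
endloop
endfacet
facet normal 0.500 -0.107 -0.860
outer loop
vertex -2.899 -2.536 -3.945
vertex -2.6 -3.285 -3.678
vertex -3.287 -3.031 -4.109
endloop
endfacet
facet normal -0.761 0.637 -0.124
outer loop
vertex -2.899 -2.536 -3.945
vertex -3.287 -3.031 -4.109
vertex -3.68 -3.055 -1.822
endloop
endfacet
facet normal 0.500 -0.107 -0.860
outer loop
vertex -3.287 -3.031 -4.109
vertex -2.6 -3.285 -3.678
vertex -3.274 -3.675 -4.021
endloop
endfacet
facet normal -0.985 -0.043 -0.170
outer loop
vertex -3.287 -3.031 -4.109
vertex -3.274 -3.675 -4.021
vertex -3.68 -3.055 -1.822
endloop
endfacet
facet normal 0.499 -0.107 -0.860
outer loop
vertex -3.274 -3.675 -4.021
vertex -2.6 -3.285 -3.678
vertex -2.865 -4.091 -3.732
endloop
endfacet
facet normal -0.731 -0.680 0.057
outer loop
vertex -3.274 -3.675 -4.021
vertex -2.865 -4.091 -3.732
vertex -3.68 -3.055 -1.822
endloop
endfacet
facet normal 0.499 -0.107 -0.860
outer loop
vertex -2.865 -4.091 -3.732
vertex -2.6 -3.285 -3.678
vertex -2.302 -4.035 -3.412
endloop
endfacet
facet normal -0.150 -0.894 0.421
outer loop
vertex -2.865 -4.091 -3.732
vertex -2.302 -4.035 -3.412
vertex -3.68 -3.055 -1.822
endloop
endfacet
facet normal 0.500 -0.106 -0.860
outer loop
vertex -2.302 -4.035 -3.412
vertex -2.6 -3.285 -3.678
vertex -1.913 -3.54 -3.247
endloop
endfacet
facet normal 0.418 -0.566 0.711
outer loop
vertex -2.302 -4.035 -3.412
vertex -1.913 -3.54 -3.247
vertex -3.68 -3.055 -1.822
endloop
endfacet
facet normal 0.499 -0.108 -0.860
outer loop
vertex -1.913 -3.54 -3.247
vertex -2.6 -3.285 -3.678
vertex -1.927 -2.896 -3.336
endloop
endfacet
facet normal 0.643 0.119 0.757
outer loop
vertex -1.913 -3.54 -3.247
vertex -1.927 -2.896 -3.336
vertex -3.68 -3.055 -1.822
endloop
endfacet

endsolid


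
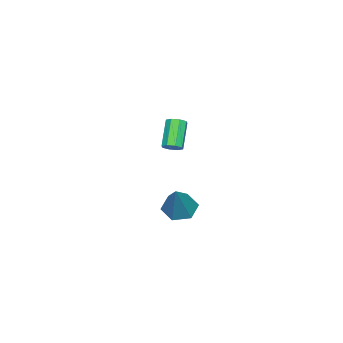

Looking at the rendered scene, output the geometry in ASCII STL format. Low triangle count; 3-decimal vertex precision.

solid 
facet normal 0.634 0.210 -0.744
outer loop
vertex -2.115 -3.696 1.11
vertex -2.509 -3.634 0.792
vertex -2.245 -3.328 1.103
endloop
endfacet
facet normal 0.698 0.259 0.668
outer loop
vertex -2.115 -3.696 1.11
vertex -2.245 -3.328 1.103
vertex -3.117 -4.028 2.286
endloop
endfacet
facet normal 0.698 0.259 0.668
outer loop
vertex -3.117 -4.028 2.286
vertex -2.245 -3.328 1.103
vertex -3.247 -3.66 2.279
endloop
endfacet
facet normal -0.634 -0.210 0.744
outer loop
vertex -3.117 -4.028 2.286
vertex -3.247 -3.66 2.279
vertex -3.511 -3.966 1.968
endloop
endfacet
facet normal 0.633 0.210 -0.745
outer loop
vertex -2.245 -3.328 1.103
vertex -2.509 -3.634 0.792
vertex -2.53 -3.139 0.914
endloop
endfacet
facet normal 0.258 0.850 0.460
outer loop
vertex -2.245 -3.328 1.103
vertex -2.53 -3.139 0.914
vertex -3.247 -3.66 2.279
endloop
endfacet
facet normal 0.259 0.849 0.460
outer loop
vertex -3.247 -3.66 2.279
vertex -2.53 -3.139 0.914
vertex -3.531 -3.471 2.09
endloop
endfacet
facet normal -0.634 -0.209 0.744
outer loop
vertex -3.247 -3.66 2.279
vertex -3.531 -3.471 2.09
vertex -3.511 -3.966 1.968
endloop
endfacet
facet normal 0.634 0.210 -0.744
outer loop
vertex -2.53 -3.139 0.914
vertex -2.509 -3.634 0.792
vertex -2.803 -3.24 0.653
endloop
endfacet
facet normal -0.333 0.943 -0.017
outer loop
vertex -2.53 -3.139 0.914
vertex -2.803 -3.24 0.653
vertex -3.531 -3.471 2.09
endloop
endfacet
facet normal -0.333 0.943 -0.017
outer loop
vertex -3.531 -3.471 2.09
vertex -2.803 -3.24 0.653
vertex -3.804 -3.572 1.83
endloop
endfacet
facet normal -0.633 -0.209 0.746
outer loop
vertex -3.531 -3.471 2.09
vertex -3.804 -3.572 1.83
vertex -3.511 -3.966 1.968
endloop
endfacet
facet normal 0.634 0.210 -0.744
outer loop
vertex -2.803 -3.24 0.653
vertex -2.509 -3.634 0.792
vertex -2.903 -3.572 0.474
endloop
endfacet
facet normal -0.730 0.481 -0.485
outer loop
vertex -2.803 -3.24 0.653
vertex -2.903 -3.572 0.474
vertex -3.804 -3.572 1.83
endloop
endfacet
facet normal -0.729 0.484 -0.484
outer loop
vertex -3.804 -3.572 1.83
vertex -2.903 -3.572 0.474
vertex -3.905 -3.904 1.65
endloop
endfacet
facet normal -0.634 -0.211 0.744
outer loop
vertex -3.804 -3.572 1.83
vertex -3.905 -3.904 1.65
vertex -3.511 -3.966 1.968
endloop
endfacet
facet normal 0.634 0.210 -0.744
outer loop
vertex -2.903 -3.572 0.474
vertex -2.509 -3.634 0.792
vertex -2.773 -3.94 0.481
endloop
endfacet
facet normal -0.698 -0.259 -0.668
outer loop
vertex -2.903 -3.572 0.474
vertex -2.773 -3.94 0.481
vertex -3.905 -3.904 1.65
endloop
endfacet
facet normal -0.698 -0.259 -0.668
outer loop
vertex -3.905 -3.904 1.65
vertex -2.773 -3.94 0.481
vertex -3.775 -4.272 1.657
endloop
endfacet
facet normal -0.634 -0.210 0.744
outer loop
vertex -3.905 -3.904 1.65
vertex -3.775 -4.272 1.657
vertex -3.511 -3.966 1.968
endloop
endfacet
facet normal 0.634 0.209 -0.744
outer loop
vertex -2.773 -3.94 0.481
vertex -2.509 -3.634 0.792
vertex -2.489 -4.129 0.67
endloop
endfacet
facet normal -0.259 -0.849 -0.460
outer loop
vertex -2.773 -3.94 0.481
vertex -2.489 -4.129 0.67
vertex -3.775 -4.272 1.657
endloop
endfacet
facet normal -0.258 -0.850 -0.460
outer loop
vertex -3.775 -4.272 1.657
vertex -2.489 -4.129 0.67
vertex -3.49 -4.461 1.846
endloop
endfacet
facet normal -0.633 -0.210 0.745
outer loop
vertex -3.775 -4.272 1.657
vertex -3.49 -4.461 1.846
vertex -3.511 -3.966 1.968
endloop
endfacet
facet normal 0.633 0.209 -0.746
outer loop
vertex -2.489 -4.129 0.67
vertex -2.509 -3.634 0.792
vertex -2.216 -4.028 0.93
endloop
endfacet
facet normal 0.333 -0.943 0.017
outer loop
vertex -2.489 -4.129 0.67
vertex -2.216 -4.028 0.93
vertex -3.49 -4.461 1.846
endloop
endfacet
facet normal 0.333 -0.943 0.017
outer loop
vertex -3.49 -4.461 1.846
vertex -2.216 -4.028 0.93
vertex -3.217 -4.36 2.107
endloop
endfacet
facet normal -0.634 -0.210 0.744
outer loop
vertex -3.49 -4.461 1.846
vertex -3.217 -4.36 2.107
vertex -3.511 -3.966 1.968
endloop
endfacet
facet normal 0.634 0.211 -0.744
outer loop
vertex -2.216 -4.028 0.93
vertex -2.509 -3.634 0.792
vertex -2.115 -3.696 1.11
endloop
endfacet
facet normal 0.729 -0.484 0.484
outer loop
vertex -2.216 -4.028 0.93
vertex -2.115 -3.696 1.11
vertex -3.217 -4.36 2.107
endloop
endfacet
facet normal 0.730 -0.482 0.486
outer loop
vertex -3.217 -4.36 2.107
vertex -2.115 -3.696 1.11
vertex -3.117 -4.028 2.286
endloop
endfacet
facet normal -0.634 -0.210 0.744
outer loop
vertex -3.217 -4.36 2.107
vertex -3.117 -4.028 2.286
vertex -3.511 -3.966 1.968
endloop
endfacet
facet normal -0.557 -0.211 -0.803
outer loop
vertex 2.747 -1.279 0.055
vertex 2.325 -0.585 0.165
vertex 2.999 -0.586 -0.302
endloop
endfacet
facet normal 0.912 -0.392 -0.118
outer loop
vertex 2.747 -1.279 0.055
vertex 2.999 -0.586 -0.302
vertex 3.455 -0.155 1.795
endloop
endfacet
facet normal -0.557 -0.212 -0.803
outer loop
vertex 2.999 -0.586 -0.302
vertex 2.325 -0.585 0.165
vertex 2.577 0.109 -0.193
endloop
endfacet
facet normal 0.800 0.530 -0.283
outer loop
vertex 2.999 -0.586 -0.302
vertex 2.577 0.109 -0.193
vertex 3.455 -0.155 1.795
endloop
endfacet
facet normal -0.557 -0.212 -0.803
outer loop
vertex 2.577 0.109 -0.193
vertex 2.325 -0.585 0.165
vertex 1.903 0.11 0.274
endloop
endfacet
facet normal 0.071 0.992 0.100
outer loop
vertex 2.577 0.109 -0.193
vertex 1.903 0.11 0.274
vertex 3.455 -0.155 1.795
endloop
endfacet
facet normal -0.557 -0.212 -0.803
outer loop
vertex 1.903 0.11 0.274
vertex 2.325 -0.585 0.165
vertex 1.651 -0.584 0.632
endloop
endfacet
facet normal -0.545 0.532 0.648
outer loop
vertex 1.903 0.11 0.274
vertex 1.651 -0.584 0.632
vertex 3.455 -0.155 1.795
endloop
endfacet
facet normal -0.557 -0.211 -0.803
outer loop
vertex 1.651 -0.584 0.632
vertex 2.325 -0.585 0.165
vertex 2.073 -1.278 0.522
endloop
endfacet
facet normal -0.431 -0.391 0.813
outer loop
vertex 1.651 -0.584 0.632
vertex 2.073 -1.278 0.522
vertex 3.455 -0.155 1.795
endloop
endfacet
facet normal -0.557 -0.211 -0.803
outer loop
vertex 2.073 -1.278 0.522
vertex 2.325 -0.585 0.165
vertex 2.747 -1.279 0.055
endloop
endfacet
facet normal 0.297 -0.853 0.430
outer loop
vertex 2.073 -1.278 0.522
vertex 2.747 -1.279 0.055
vertex 3.455 -0.155 1.795
endloop
endfacet

endsolid


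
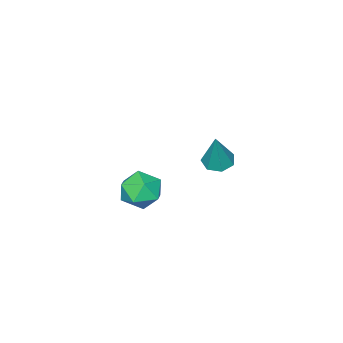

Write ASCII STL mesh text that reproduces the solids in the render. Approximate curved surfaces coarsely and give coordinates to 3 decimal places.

solid 
facet normal -0.301 -0.191 -0.934
outer loop
vertex 3.415 2.186 1.773
vertex 3.028 1.616 2.014
vertex 2.817 2.311 1.94
endloop
endfacet
facet normal 0.224 0.972 0.074
outer loop
vertex 3.415 2.186 1.773
vertex 2.817 2.311 1.94
vertex 3.612 1.984 3.826
endloop
endfacet
facet normal -0.301 -0.191 -0.934
outer loop
vertex 2.817 2.311 1.94
vertex 3.028 1.616 2.014
vertex 2.378 1.913 2.163
endloop
endfacet
facet normal -0.523 0.775 0.355
outer loop
vertex 2.817 2.311 1.94
vertex 2.378 1.913 2.163
vertex 3.612 1.984 3.826
endloop
endfacet
facet normal -0.301 -0.189 -0.935
outer loop
vertex 2.378 1.913 2.163
vertex 3.028 1.616 2.014
vertex 2.428 1.291 2.273
endloop
endfacet
facet normal -0.803 0.041 0.594
outer loop
vertex 2.378 1.913 2.163
vertex 2.428 1.291 2.273
vertex 3.612 1.984 3.826
endloop
endfacet
facet normal -0.301 -0.190 -0.935
outer loop
vertex 2.428 1.291 2.273
vertex 3.028 1.616 2.014
vertex 2.93 0.914 2.188
endloop
endfacet
facet normal -0.406 -0.679 0.612
outer loop
vertex 2.428 1.291 2.273
vertex 2.93 0.914 2.188
vertex 3.612 1.984 3.826
endloop
endfacet
facet normal -0.303 -0.189 -0.934
outer loop
vertex 2.93 0.914 2.188
vertex 3.028 1.616 2.014
vertex 3.505 1.065 1.971
endloop
endfacet
facet normal 0.370 -0.841 0.395
outer loop
vertex 2.93 0.914 2.188
vertex 3.505 1.065 1.971
vertex 3.612 1.984 3.826
endloop
endfacet
facet normal -0.302 -0.188 -0.935
outer loop
vertex 3.505 1.065 1.971
vertex 3.028 1.616 2.014
vertex 3.721 1.632 1.787
endloop
endfacet
facet normal 0.940 -0.324 0.106
outer loop
vertex 3.505 1.065 1.971
vertex 3.721 1.632 1.787
vertex 3.612 1.984 3.826
endloop
endfacet
facet normal -0.302 -0.190 -0.934
outer loop
vertex 3.721 1.632 1.787
vertex 3.028 1.616 2.014
vertex 3.415 2.186 1.773
endloop
endfacet
facet normal 0.875 0.482 -0.037
outer loop
vertex 3.721 1.632 1.787
vertex 3.415 2.186 1.773
vertex 3.612 1.984 3.826
endloop
endfacet
facet normal -0.985 0.174 0.020
outer loop
vertex 2.138 -2.667 -3.013
vertex 1.99 -3.576 -2.385
vertex 2.174 -2.589 -1.902
endloop
endfacet
facet normal -0.619 0.784 -0.035
outer loop
vertex 2.138 -2.667 -3.013
vertex 2.174 -2.589 -1.902
vertex 2.913 -2.033 -2.524
endloop
endfacet
facet normal -0.219 0.749 -0.625
outer loop
vertex 2.138 -2.667 -3.013
vertex 2.913 -2.033 -2.524
vertex 3.186 -2.677 -3.392
endloop
endfacet
facet normal -0.337 0.117 -0.934
outer loop
vertex 2.138 -2.667 -3.013
vertex 3.186 -2.677 -3.392
vertex 2.616 -3.63 -3.306
endloop
endfacet
facet normal -0.810 -0.239 -0.536
outer loop
vertex 2.138 -2.667 -3.013
vertex 2.616 -3.63 -3.306
vertex 1.99 -3.576 -2.385
endloop
endfacet
facet normal -0.182 0.831 0.526
outer loop
vertex 2.913 -2.033 -2.524
vertex 2.174 -2.589 -1.902
vertex 3.244 -2.55 -1.594
endloop
endfacet
facet normal -0.772 -0.157 0.615
outer loop
vertex 2.174 -2.589 -1.902
vertex 1.99 -3.576 -2.385
vertex 2.674 -3.503 -1.508
endloop
endfacet
facet normal -0.489 -0.825 -0.284
outer loop
vertex 1.99 -3.576 -2.385
vertex 2.616 -3.63 -3.306
vertex 2.947 -4.147 -2.376
endloop
endfacet
facet normal 0.276 -0.249 -0.928
outer loop
vertex 2.616 -3.63 -3.306
vertex 3.186 -2.677 -3.392
vertex 3.686 -3.591 -2.998
endloop
endfacet
facet normal 0.466 0.774 -0.428
outer loop
vertex 3.186 -2.677 -3.392
vertex 2.913 -2.033 -2.524
vertex 3.87 -2.604 -2.515
endloop
endfacet
facet normal 0.337 -0.117 0.934
outer loop
vertex 3.722 -3.513 -1.887
vertex 3.244 -2.55 -1.594
vertex 2.674 -3.503 -1.508
endloop
endfacet
facet normal 0.219 -0.749 0.625
outer loop
vertex 3.722 -3.513 -1.887
vertex 2.674 -3.503 -1.508
vertex 2.947 -4.147 -2.376
endloop
endfacet
facet normal 0.619 -0.784 0.035
outer loop
vertex 3.722 -3.513 -1.887
vertex 2.947 -4.147 -2.376
vertex 3.686 -3.591 -2.998
endloop
endfacet
facet normal 0.985 -0.174 -0.020
outer loop
vertex 3.722 -3.513 -1.887
vertex 3.686 -3.591 -2.998
vertex 3.87 -2.604 -2.515
endloop
endfacet
facet normal 0.810 0.239 0.536
outer loop
vertex 3.722 -3.513 -1.887
vertex 3.87 -2.604 -2.515
vertex 3.244 -2.55 -1.594
endloop
endfacet
facet normal -0.276 0.249 0.928
outer loop
vertex 2.674 -3.503 -1.508
vertex 3.244 -2.55 -1.594
vertex 2.174 -2.589 -1.902
endloop
endfacet
facet normal -0.466 -0.774 0.428
outer loop
vertex 2.947 -4.147 -2.376
vertex 2.674 -3.503 -1.508
vertex 1.99 -3.576 -2.385
endloop
endfacet
facet normal 0.182 -0.831 -0.526
outer loop
vertex 3.686 -3.591 -2.998
vertex 2.947 -4.147 -2.376
vertex 2.616 -3.63 -3.306
endloop
endfacet
facet normal 0.772 0.157 -0.615
outer loop
vertex 3.87 -2.604 -2.515
vertex 3.686 -3.591 -2.998
vertex 3.186 -2.677 -3.392
endloop
endfacet
facet normal 0.489 0.825 0.284
outer loop
vertex 3.244 -2.55 -1.594
vertex 3.87 -2.604 -2.515
vertex 2.913 -2.033 -2.524
endloop
endfacet

endsolid


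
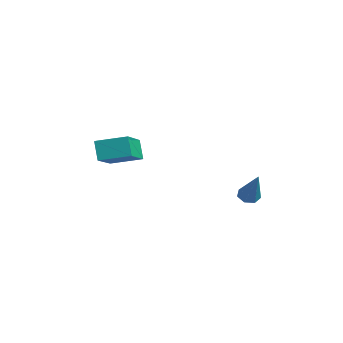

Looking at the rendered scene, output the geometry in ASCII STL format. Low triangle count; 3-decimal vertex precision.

solid 
facet normal -0.604 0.055 -0.795
outer loop
vertex -0.598 1.647 -2.723
vertex -0.929 2.035 -2.445
vertex -0.47 2.13 -2.787
endloop
endfacet
facet normal 0.881 -0.284 -0.378
outer loop
vertex -0.598 1.647 -2.723
vertex -0.47 2.13 -2.787
vertex 0.309 1.925 -0.815
endloop
endfacet
facet normal -0.604 0.053 -0.795
outer loop
vertex -0.47 2.13 -2.787
vertex -0.929 2.035 -2.445
vertex -0.687 2.541 -2.595
endloop
endfacet
facet normal 0.799 0.543 -0.259
outer loop
vertex -0.47 2.13 -2.787
vertex -0.687 2.541 -2.595
vertex 0.309 1.925 -0.815
endloop
endfacet
facet normal -0.604 0.053 -0.795
outer loop
vertex -0.687 2.541 -2.595
vertex -0.929 2.035 -2.445
vertex -1.086 2.571 -2.29
endloop
endfacet
facet normal 0.227 0.953 0.203
outer loop
vertex -0.687 2.541 -2.595
vertex -1.086 2.571 -2.29
vertex 0.309 1.925 -0.815
endloop
endfacet
facet normal -0.603 0.053 -0.796
outer loop
vertex -1.086 2.571 -2.29
vertex -0.929 2.035 -2.445
vertex -1.367 2.197 -2.102
endloop
endfacet
facet normal -0.403 0.634 0.659
outer loop
vertex -1.086 2.571 -2.29
vertex -1.367 2.197 -2.102
vertex 0.309 1.925 -0.815
endloop
endfacet
facet normal -0.603 0.053 -0.796
outer loop
vertex -1.367 2.197 -2.102
vertex -0.929 2.035 -2.445
vertex -1.317 1.701 -2.173
endloop
endfacet
facet normal -0.617 -0.172 0.768
outer loop
vertex -1.367 2.197 -2.102
vertex -1.317 1.701 -2.173
vertex 0.309 1.925 -0.815
endloop
endfacet
facet normal -0.604 0.054 -0.795
outer loop
vertex -1.317 1.701 -2.173
vertex -0.929 2.035 -2.445
vertex -0.975 1.457 -2.449
endloop
endfacet
facet normal -0.253 -0.859 0.445
outer loop
vertex -1.317 1.701 -2.173
vertex -0.975 1.457 -2.449
vertex 0.309 1.925 -0.815
endloop
endfacet
facet normal -0.605 0.054 -0.795
outer loop
vertex -0.975 1.457 -2.449
vertex -0.929 2.035 -2.445
vertex -0.598 1.647 -2.723
endloop
endfacet
facet normal 0.412 -0.909 -0.063
outer loop
vertex -0.975 1.457 -2.449
vertex -0.598 1.647 -2.723
vertex 0.309 1.925 -0.815
endloop
endfacet
facet normal -0.503 -0.834 -0.228
outer loop
vertex -2.225 -5.126 1.562
vertex -3.828 -3.919 0.685
vertex -1.692 -5.166 0.533
endloop
endfacet
facet normal 0.732 -0.551 0.401
outer loop
vertex -0.892 -3.841 0.895
vertex -2.225 -5.126 1.562
vertex -1.692 -5.166 0.533
endloop
endfacet
facet normal -0.503 -0.834 -0.228
outer loop
vertex -1.692 -5.166 0.533
vertex -3.828 -3.919 0.685
vertex -3.295 -3.959 -0.345
endloop
endfacet
facet normal 0.460 -0.035 -0.887
outer loop
vertex -3.295 -3.959 -0.345
vertex -0.892 -3.841 0.895
vertex -1.692 -5.166 0.533
endloop
endfacet
facet normal -0.459 0.035 0.888
outer loop
vertex -2.225 -5.126 1.562
vertex -3.028 -2.594 1.047
vertex -3.828 -3.919 0.685
endloop
endfacet
facet normal 0.732 -0.552 0.400
outer loop
vertex -1.425 -3.801 1.925
vertex -2.225 -5.126 1.562
vertex -0.892 -3.841 0.895
endloop
endfacet
facet normal -0.460 0.035 0.887
outer loop
vertex -1.425 -3.801 1.925
vertex -3.028 -2.594 1.047
vertex -2.225 -5.126 1.562
endloop
endfacet
facet normal -0.732 0.551 -0.400
outer loop
vertex -3.828 -3.919 0.685
vertex -3.028 -2.594 1.047
vertex -3.295 -3.959 -0.345
endloop
endfacet
facet normal 0.460 -0.034 -0.887
outer loop
vertex -2.495 -2.634 0.018
vertex -0.892 -3.841 0.895
vertex -3.295 -3.959 -0.345
endloop
endfacet
facet normal -0.732 0.552 -0.400
outer loop
vertex -3.295 -3.959 -0.345
vertex -3.028 -2.594 1.047
vertex -2.495 -2.634 0.018
endloop
endfacet
facet normal 0.503 0.834 0.228
outer loop
vertex -2.495 -2.634 0.018
vertex -1.425 -3.801 1.925
vertex -0.892 -3.841 0.895
endloop
endfacet
facet normal 0.503 0.834 0.228
outer loop
vertex -3.028 -2.594 1.047
vertex -1.425 -3.801 1.925
vertex -2.495 -2.634 0.018
endloop
endfacet

endsolid


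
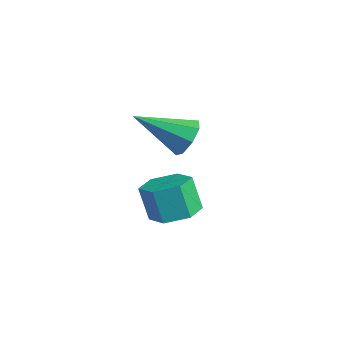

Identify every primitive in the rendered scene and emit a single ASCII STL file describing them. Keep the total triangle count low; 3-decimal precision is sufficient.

solid 
facet normal 0.323 0.104 -0.941
outer loop
vertex 1.286 -0.781 -1.177
vertex 0.447 -0.821 -1.47
vertex 0.808 -0.035 -1.259
endloop
endfacet
facet normal 0.779 0.535 0.327
outer loop
vertex 1.286 -0.781 -1.177
vertex 0.808 -0.035 -1.259
vertex 0.852 -0.92 0.084
endloop
endfacet
facet normal 0.779 0.535 0.327
outer loop
vertex 0.852 -0.92 0.084
vertex 0.808 -0.035 -1.259
vertex 0.374 -0.174 0.001
endloop
endfacet
facet normal -0.325 -0.103 0.940
outer loop
vertex 0.852 -0.92 0.084
vertex 0.374 -0.174 0.001
vertex 0.013 -0.959 -0.21
endloop
endfacet
facet normal 0.325 0.103 -0.940
outer loop
vertex 0.808 -0.035 -1.259
vertex 0.447 -0.821 -1.47
vertex -0.031 -0.075 -1.553
endloop
endfacet
facet normal -0.077 0.994 0.083
outer loop
vertex 0.808 -0.035 -1.259
vertex -0.031 -0.075 -1.553
vertex 0.374 -0.174 0.001
endloop
endfacet
facet normal -0.075 0.994 0.083
outer loop
vertex 0.374 -0.174 0.001
vertex -0.031 -0.075 -1.553
vertex -0.465 -0.213 -0.293
endloop
endfacet
facet normal -0.325 -0.103 0.940
outer loop
vertex 0.374 -0.174 0.001
vertex -0.465 -0.213 -0.293
vertex 0.013 -0.959 -0.21
endloop
endfacet
facet normal 0.325 0.103 -0.940
outer loop
vertex -0.031 -0.075 -1.553
vertex 0.447 -0.821 -1.47
vertex -0.392 -0.86 -1.764
endloop
endfacet
facet normal -0.854 0.459 -0.244
outer loop
vertex -0.031 -0.075 -1.553
vertex -0.392 -0.86 -1.764
vertex -0.465 -0.213 -0.293
endloop
endfacet
facet normal -0.855 0.458 -0.244
outer loop
vertex -0.465 -0.213 -0.293
vertex -0.392 -0.86 -1.764
vertex -0.826 -0.999 -0.503
endloop
endfacet
facet normal -0.324 -0.103 0.941
outer loop
vertex -0.465 -0.213 -0.293
vertex -0.826 -0.999 -0.503
vertex 0.013 -0.959 -0.21
endloop
endfacet
facet normal 0.325 0.103 -0.940
outer loop
vertex -0.392 -0.86 -1.764
vertex 0.447 -0.821 -1.47
vertex 0.086 -1.606 -1.681
endloop
endfacet
facet normal -0.779 -0.535 -0.327
outer loop
vertex -0.392 -0.86 -1.764
vertex 0.086 -1.606 -1.681
vertex -0.826 -0.999 -0.503
endloop
endfacet
facet normal -0.779 -0.535 -0.327
outer loop
vertex -0.826 -0.999 -0.503
vertex 0.086 -1.606 -1.681
vertex -0.348 -1.745 -0.421
endloop
endfacet
facet normal -0.323 -0.104 0.941
outer loop
vertex -0.826 -0.999 -0.503
vertex -0.348 -1.745 -0.421
vertex 0.013 -0.959 -0.21
endloop
endfacet
facet normal 0.325 0.103 -0.940
outer loop
vertex 0.086 -1.606 -1.681
vertex 0.447 -0.821 -1.47
vertex 0.925 -1.567 -1.387
endloop
endfacet
facet normal 0.075 -0.994 -0.084
outer loop
vertex 0.086 -1.606 -1.681
vertex 0.925 -1.567 -1.387
vertex -0.348 -1.745 -0.421
endloop
endfacet
facet normal 0.076 -0.994 -0.083
outer loop
vertex -0.348 -1.745 -0.421
vertex 0.925 -1.567 -1.387
vertex 0.491 -1.705 -0.127
endloop
endfacet
facet normal -0.325 -0.103 0.940
outer loop
vertex -0.348 -1.745 -0.421
vertex 0.491 -1.705 -0.127
vertex 0.013 -0.959 -0.21
endloop
endfacet
facet normal 0.324 0.103 -0.941
outer loop
vertex 0.925 -1.567 -1.387
vertex 0.447 -0.821 -1.47
vertex 1.286 -0.781 -1.177
endloop
endfacet
facet normal 0.855 -0.458 0.244
outer loop
vertex 0.925 -1.567 -1.387
vertex 1.286 -0.781 -1.177
vertex 0.491 -1.705 -0.127
endloop
endfacet
facet normal 0.855 -0.459 0.244
outer loop
vertex 0.491 -1.705 -0.127
vertex 1.286 -0.781 -1.177
vertex 0.852 -0.92 0.084
endloop
endfacet
facet normal -0.325 -0.103 0.940
outer loop
vertex 0.491 -1.705 -0.127
vertex 0.852 -0.92 0.084
vertex 0.013 -0.959 -0.21
endloop
endfacet
facet normal 0.440 0.742 -0.506
outer loop
vertex -2.562 1.643 -0.521
vertex -3.313 1.906 -0.789
vertex -2.828 2.072 -0.123
endloop
endfacet
facet normal 0.603 -0.309 0.736
outer loop
vertex -2.562 1.643 -0.521
vertex -2.828 2.072 -0.123
vertex -4.267 0.294 0.309
endloop
endfacet
facet normal 0.439 0.743 -0.505
outer loop
vertex -2.828 2.072 -0.123
vertex -3.313 1.906 -0.789
vertex -3.379 2.403 -0.115
endloop
endfacet
facet normal 0.106 0.153 0.983
outer loop
vertex -2.828 2.072 -0.123
vertex -3.379 2.403 -0.115
vertex -4.267 0.294 0.309
endloop
endfacet
facet normal 0.439 0.743 -0.505
outer loop
vertex -3.379 2.403 -0.115
vertex -3.313 1.906 -0.789
vertex -3.892 2.443 -0.502
endloop
endfacet
facet normal -0.539 0.378 0.753
outer loop
vertex -3.379 2.403 -0.115
vertex -3.892 2.443 -0.502
vertex -4.267 0.294 0.309
endloop
endfacet
facet normal 0.438 0.743 -0.506
outer loop
vertex -3.892 2.443 -0.502
vertex -3.313 1.906 -0.789
vertex -4.065 2.168 -1.056
endloop
endfacet
facet normal -0.955 0.235 0.181
outer loop
vertex -3.892 2.443 -0.502
vertex -4.065 2.168 -1.056
vertex -4.267 0.294 0.309
endloop
endfacet
facet normal 0.439 0.742 -0.507
outer loop
vertex -4.065 2.168 -1.056
vertex -3.313 1.906 -0.789
vertex -3.799 1.739 -1.454
endloop
endfacet
facet normal -0.899 -0.191 -0.395
outer loop
vertex -4.065 2.168 -1.056
vertex -3.799 1.739 -1.454
vertex -4.267 0.294 0.309
endloop
endfacet
facet normal 0.438 0.742 -0.507
outer loop
vertex -3.799 1.739 -1.454
vertex -3.313 1.906 -0.789
vertex -3.248 1.408 -1.462
endloop
endfacet
facet normal -0.402 -0.653 -0.642
outer loop
vertex -3.799 1.739 -1.454
vertex -3.248 1.408 -1.462
vertex -4.267 0.294 0.309
endloop
endfacet
facet normal 0.439 0.742 -0.507
outer loop
vertex -3.248 1.408 -1.462
vertex -3.313 1.906 -0.789
vertex -2.735 1.368 -1.076
endloop
endfacet
facet normal 0.242 -0.878 -0.413
outer loop
vertex -3.248 1.408 -1.462
vertex -2.735 1.368 -1.076
vertex -4.267 0.294 0.309
endloop
endfacet
facet normal 0.440 0.742 -0.505
outer loop
vertex -2.735 1.368 -1.076
vertex -3.313 1.906 -0.789
vertex -2.562 1.643 -0.521
endloop
endfacet
facet normal 0.659 -0.735 0.159
outer loop
vertex -2.735 1.368 -1.076
vertex -2.562 1.643 -0.521
vertex -4.267 0.294 0.309
endloop
endfacet

endsolid
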